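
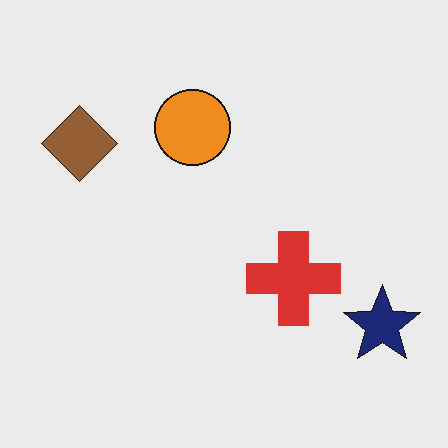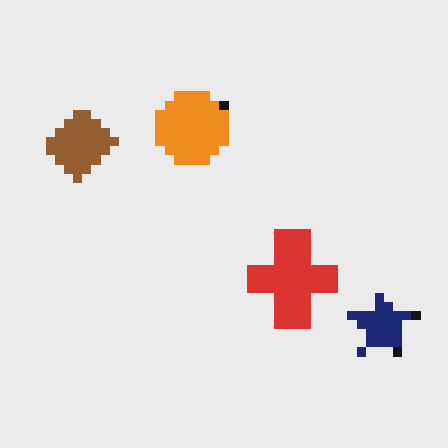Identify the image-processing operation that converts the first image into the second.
The second image is the first coarsely pixelated.

Shapes are reduced to large square blocks; fine edges and outlines are lost — a downscale-then-upscale (mosaic) effect.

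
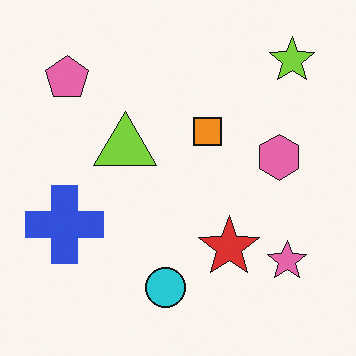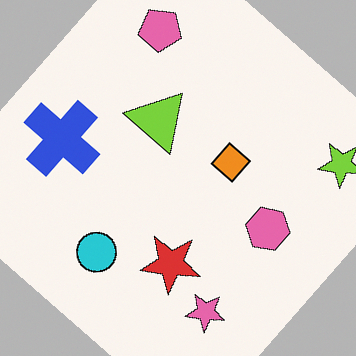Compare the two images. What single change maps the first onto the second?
The image was rotated clockwise by a large amount — several tens of degrees.

Every shape is tilted by the same angle and the image corners show triangular fill wedges — a whole-image rotation by a non-right angle.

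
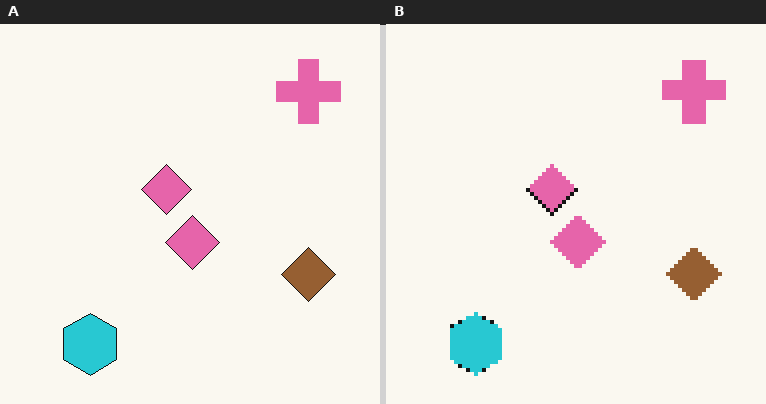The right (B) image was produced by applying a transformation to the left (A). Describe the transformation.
The image was lightly pixelated (a mild mosaic effect).

Shapes are reduced to large square blocks; fine edges and outlines are lost — a downscale-then-upscale (mosaic) effect.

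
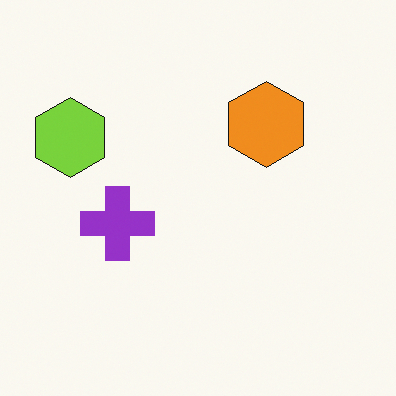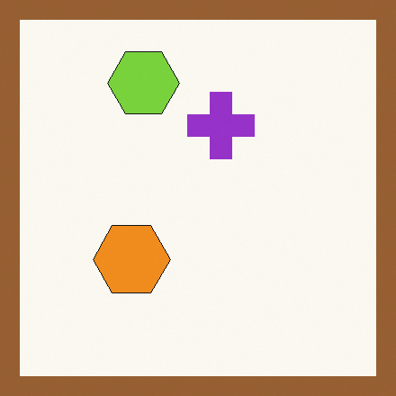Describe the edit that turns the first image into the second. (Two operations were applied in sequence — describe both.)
The second image is the first transposed (reflected across the top-left ↔ bottom-right diagonal), then framed with a brown border.

Shapes have swapped their row and column positions — what was in the top-right is now in the bottom-left — a diagonal reflection. A solid brown frame runs around the edge of the second image, with the content slightly shrunk inside it.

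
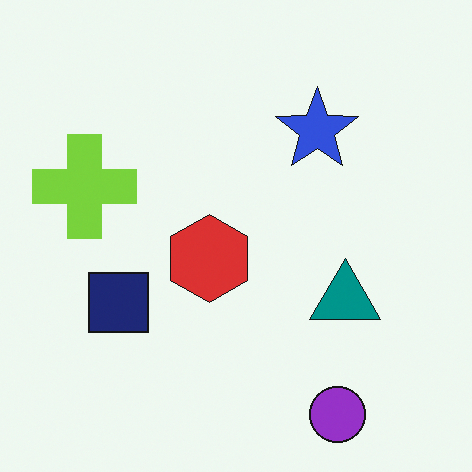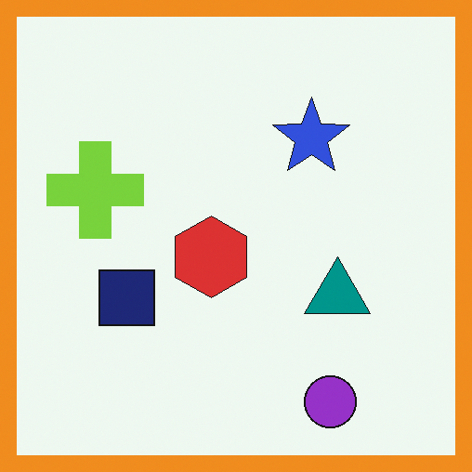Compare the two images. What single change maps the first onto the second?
The image was framed with a orange border.

A solid orange frame runs around the edge of the second image, with the content slightly shrunk inside it.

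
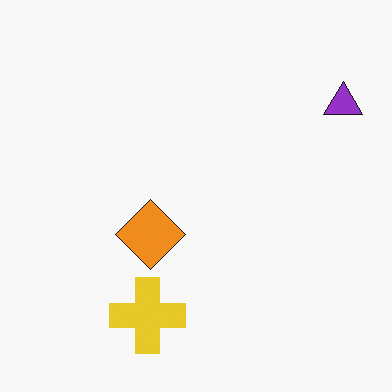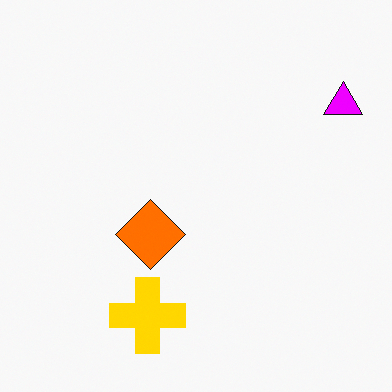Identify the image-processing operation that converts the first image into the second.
It was made much more vivid (saturation change).

All colors are more vivid — a global saturation change.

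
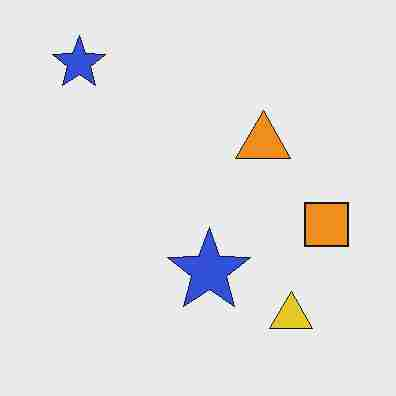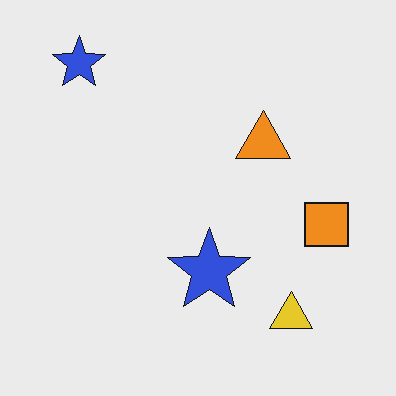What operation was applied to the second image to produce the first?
This is the original image degraded with heavy JPEG compression.

Blocky 8×8 compression artifacts appear around shape edges and the flat background shows ringing — characteristic JPEG degradation.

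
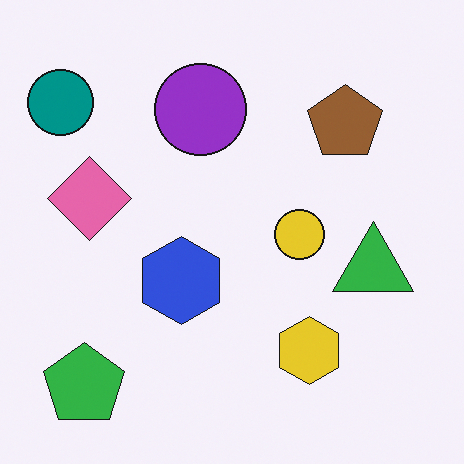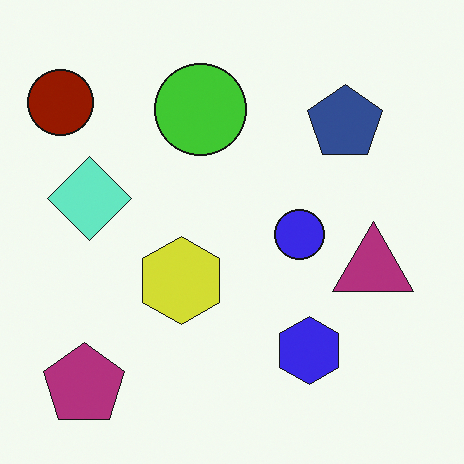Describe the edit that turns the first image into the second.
The transformation is: hue-shifted through roughly half the color wheel.

Every shape's color has rotated by the same amount around the hue wheel — a uniform hue shift.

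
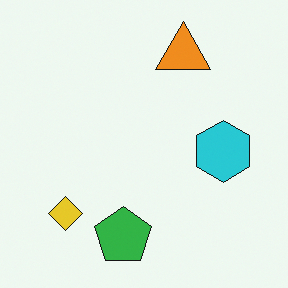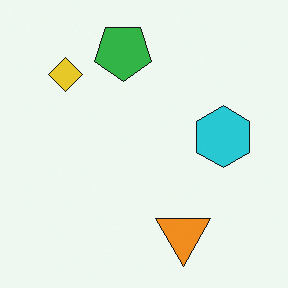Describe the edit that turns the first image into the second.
The image was flipped vertically (top ↔ bottom).

The green pentagon is in the bottom of the first image and the top of the second — shapes on opposite sides of the horizontal midline have swapped in a mirror flip.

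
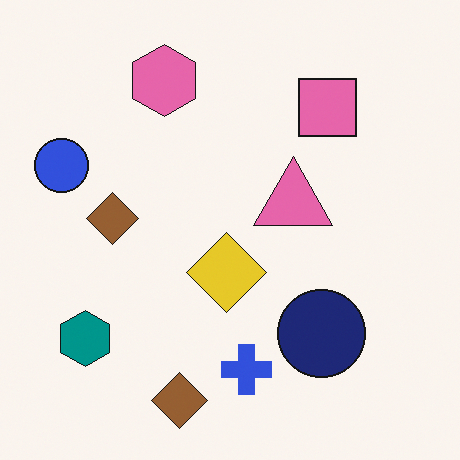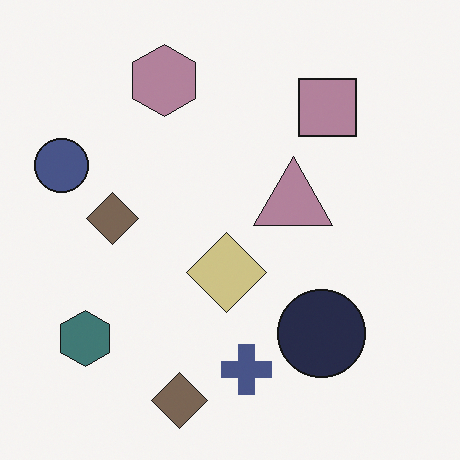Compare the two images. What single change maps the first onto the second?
The second image is the first heavily desaturated.

All colors are more muted and greyish — a global saturation change.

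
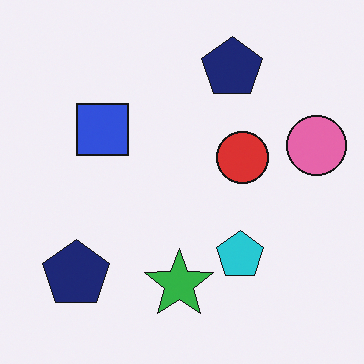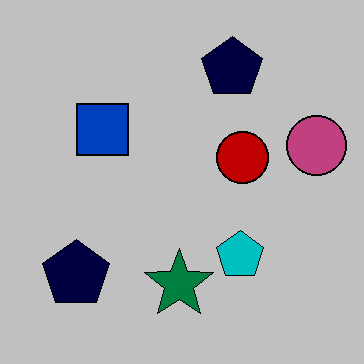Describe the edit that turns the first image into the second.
The second image is the first heavily posterized to just a handful of flat colors.

Each flat color has snapped to a coarser quantized level — most visibly, the near-white background has dropped to a flat grey.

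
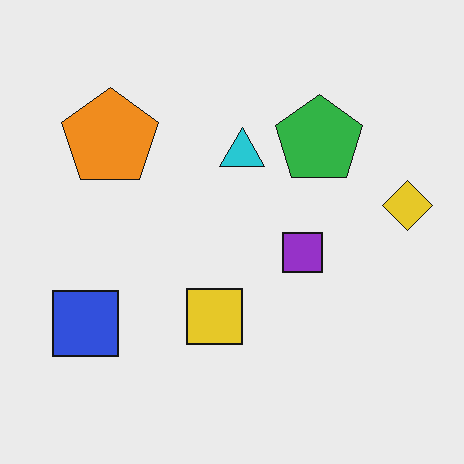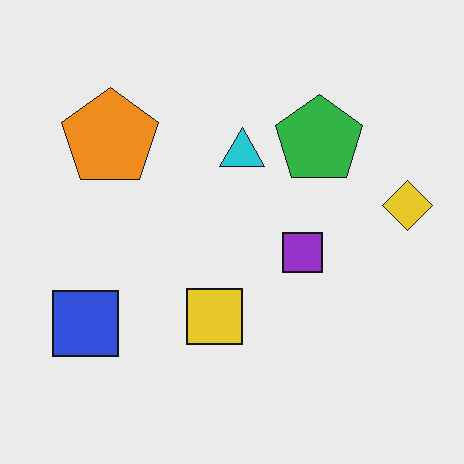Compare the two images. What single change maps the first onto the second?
JPEG-compressed with visible artifacts.

Blocky 8×8 compression artifacts appear around shape edges and the flat background shows ringing — characteristic JPEG degradation.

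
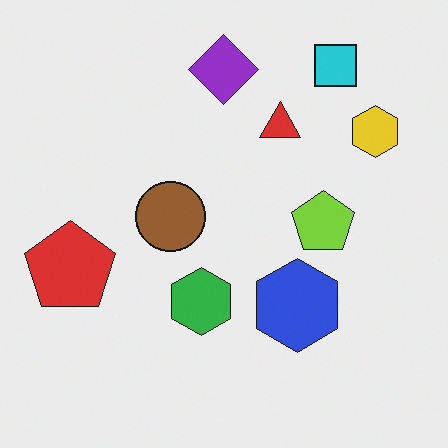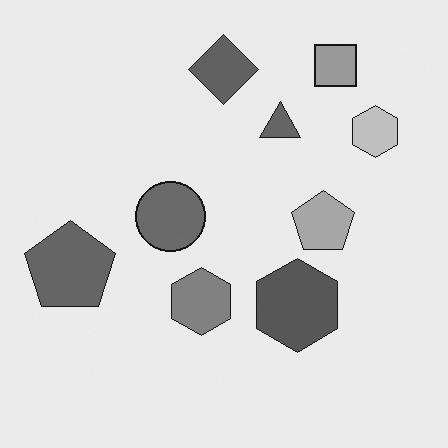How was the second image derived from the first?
The second image is the first converted to grayscale.

All color is removed — every shape is now a shade of grey.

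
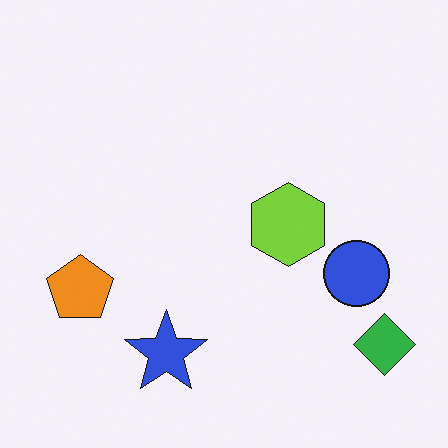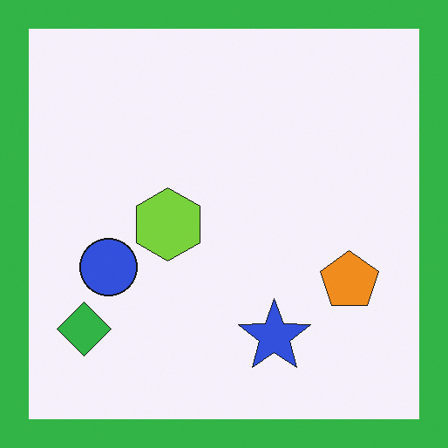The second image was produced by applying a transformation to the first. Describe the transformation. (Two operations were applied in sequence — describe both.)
The image was flipped horizontally (left ↔ right), then framed with a green border.

The green diamond is in the bottom-right of the first image and the bottom-left of the second — shapes on opposite sides of the vertical midline have swapped in a mirror flip. A solid green frame runs around the edge of the second image, with the content slightly shrunk inside it.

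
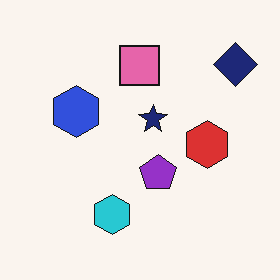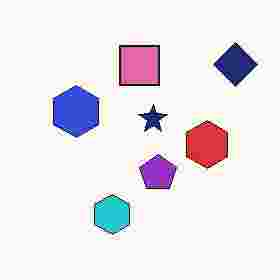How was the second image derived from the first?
The image was degraded with heavy JPEG compression.

Blocky 8×8 compression artifacts appear around shape edges and the flat background shows ringing — characteristic JPEG degradation.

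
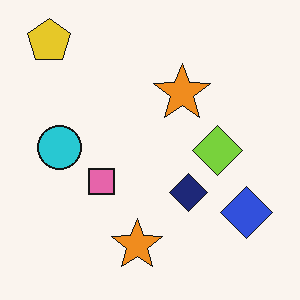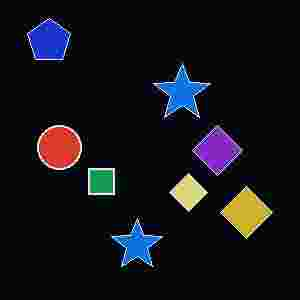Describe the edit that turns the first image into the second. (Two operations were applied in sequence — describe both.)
The image was color-inverted (negative), then heavily JPEG-compressed with obvious blocking artifacts.

The light background has become dark and every shape's color is its complement — a photographic negative. Blocky 8×8 compression artifacts appear around shape edges and the flat background shows ringing — characteristic JPEG degradation.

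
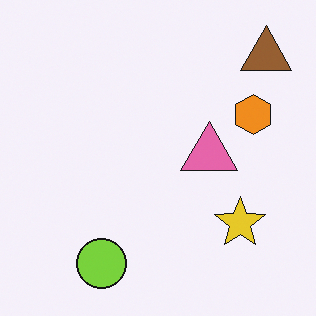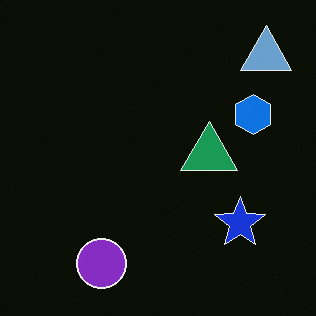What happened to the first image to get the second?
The image was color-inverted (negative).

The light background has become dark and every shape's color is its complement — a photographic negative.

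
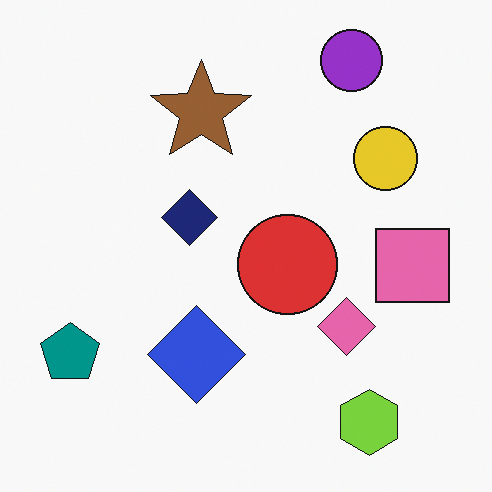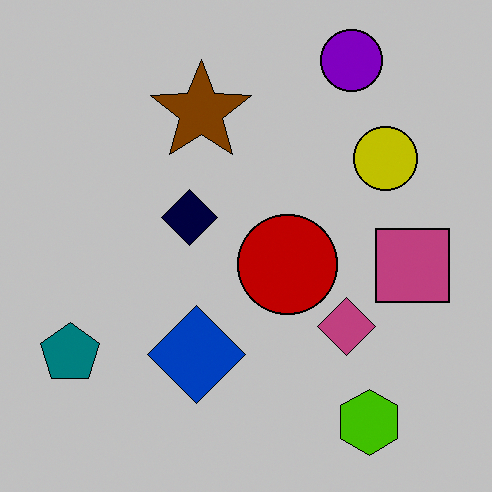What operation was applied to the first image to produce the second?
This is the original image aggressively posterized.

Each flat color has snapped to a coarser quantized level — most visibly, the near-white background has dropped to a flat grey.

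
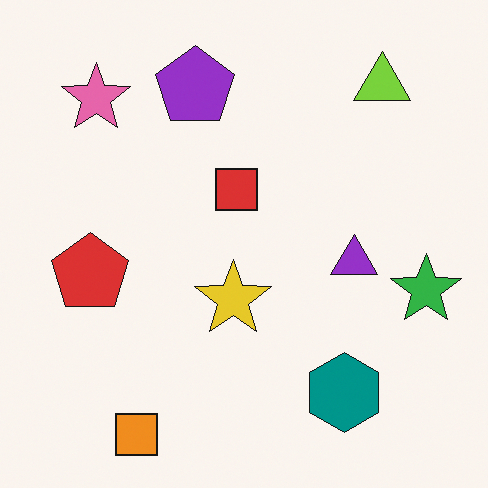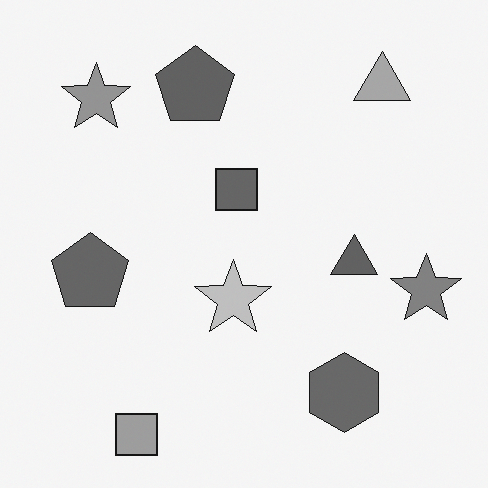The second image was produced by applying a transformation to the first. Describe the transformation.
It was converted to grayscale.

All color is removed — every shape is now a shade of grey.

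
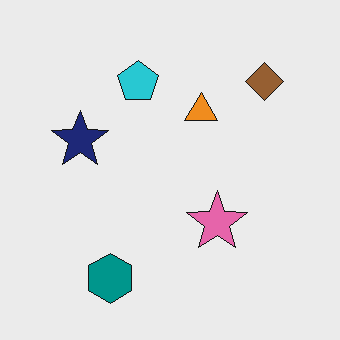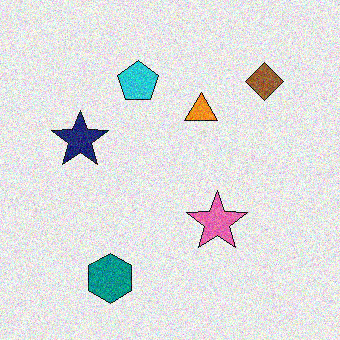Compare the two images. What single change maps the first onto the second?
The image was degraded with visible gaussian noise.

Random speckle covers the whole image, including the flat background.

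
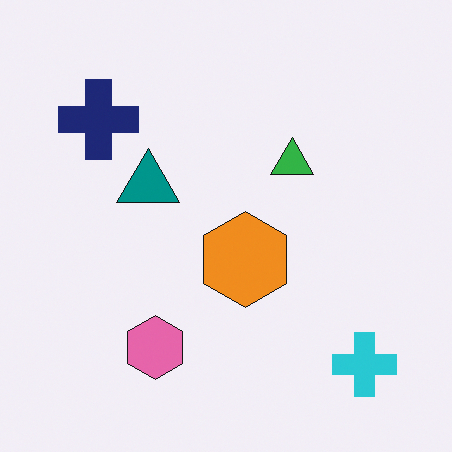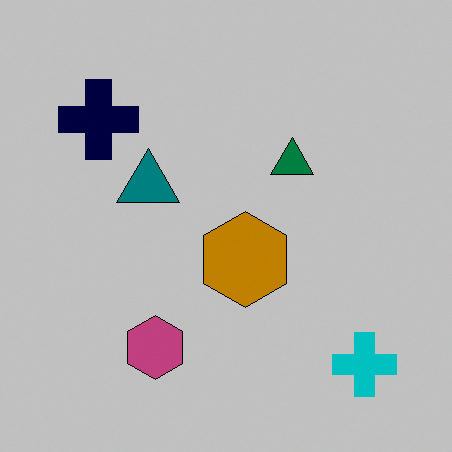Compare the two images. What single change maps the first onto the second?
It was aggressively posterized.

Each flat color has snapped to a coarser quantized level — most visibly, the near-white background has dropped to a flat grey.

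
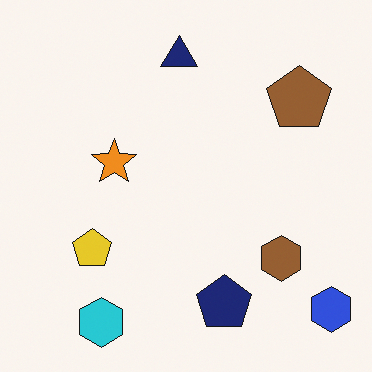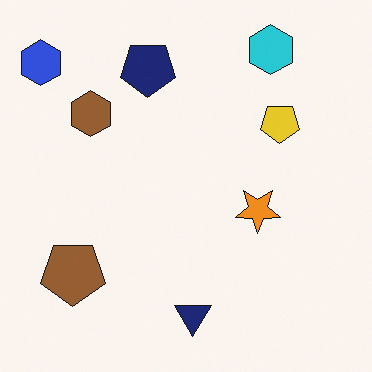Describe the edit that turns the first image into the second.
It was rotated 180°.

The blue hexagon sits in the bottom-right of the first image and the top-left of the second — consistent with a whole-image 180° rotation.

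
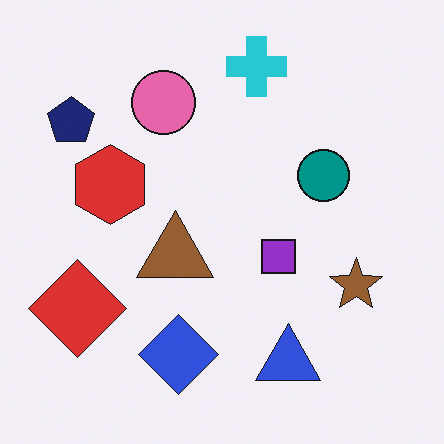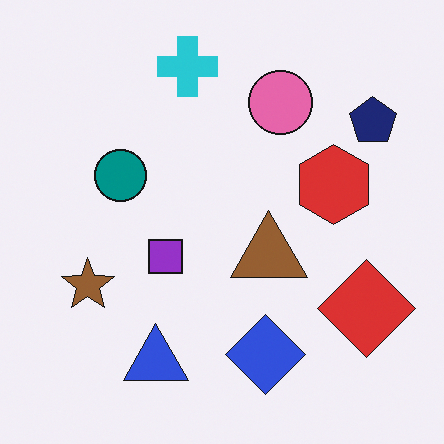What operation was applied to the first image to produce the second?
The image was flipped horizontally (left ↔ right).

The navy pentagon is in the top-left of the first image and the top-right of the second — shapes on opposite sides of the vertical midline have swapped in a mirror flip.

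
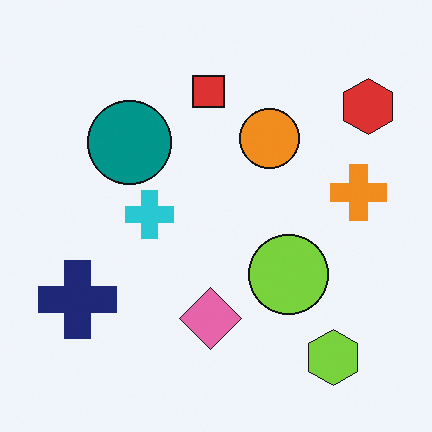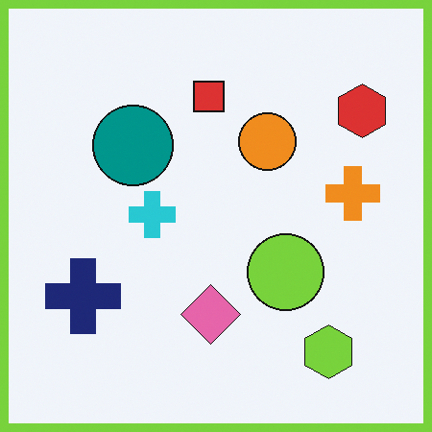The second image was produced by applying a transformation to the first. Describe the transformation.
Framed with a lime border.

A solid lime frame runs around the edge of the second image, with the content slightly shrunk inside it.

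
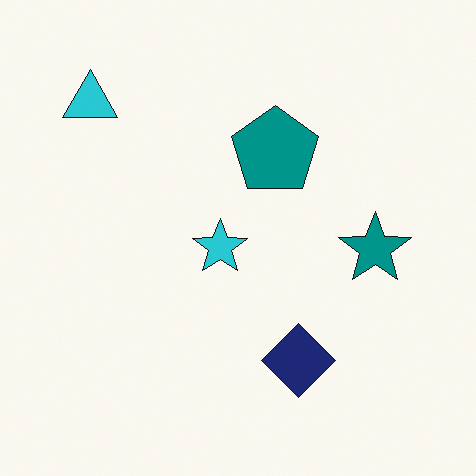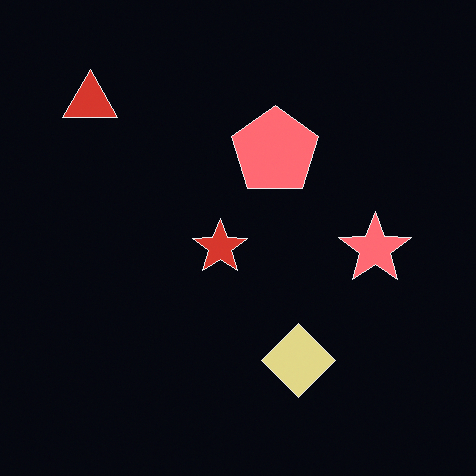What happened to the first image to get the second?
The image was color-inverted (negative).

The light background has become dark and every shape's color is its complement — a photographic negative.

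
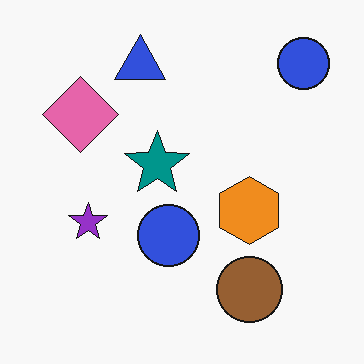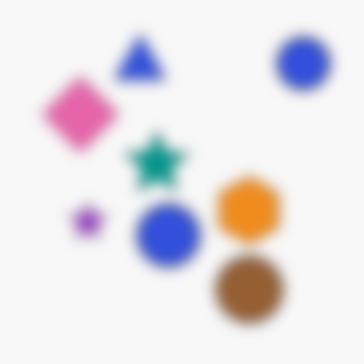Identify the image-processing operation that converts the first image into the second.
This is the original image strongly gaussian-blurred.

Shape edges and outlines are uniformly softened across the whole image.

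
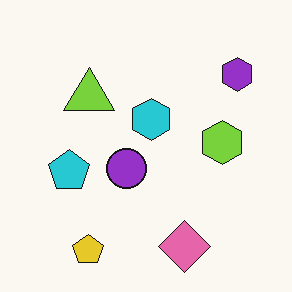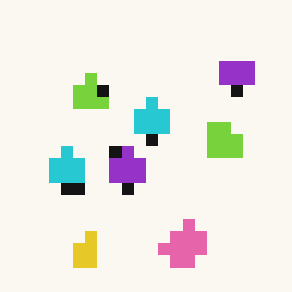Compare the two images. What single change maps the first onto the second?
This is the original image coarsely pixelated.

Shapes are reduced to large square blocks; fine edges and outlines are lost — a downscale-then-upscale (mosaic) effect.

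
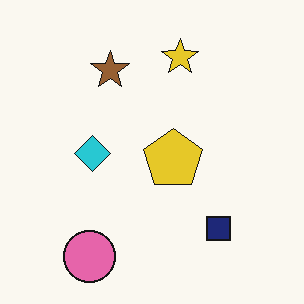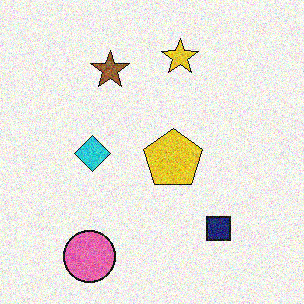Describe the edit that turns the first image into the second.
The transformation is: degraded with visible gaussian noise.

Random speckle covers the whole image, including the flat background.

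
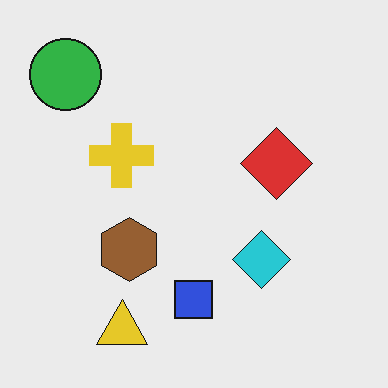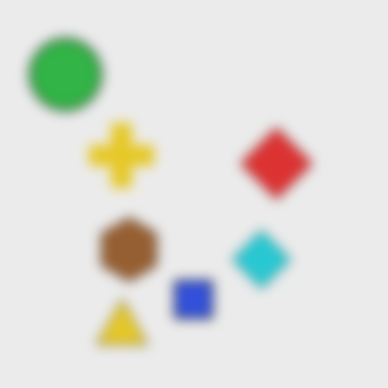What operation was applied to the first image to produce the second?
The second image is the first strongly gaussian-blurred.

Shape edges and outlines are uniformly softened across the whole image.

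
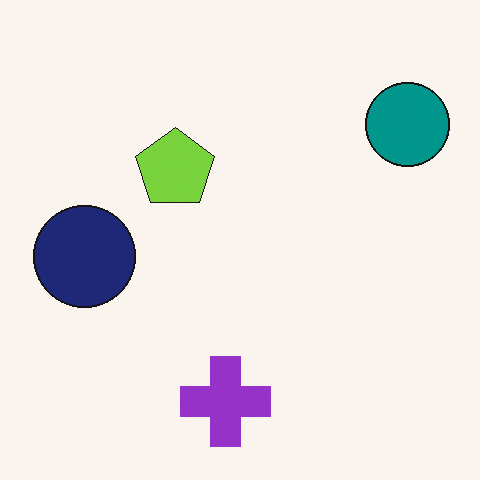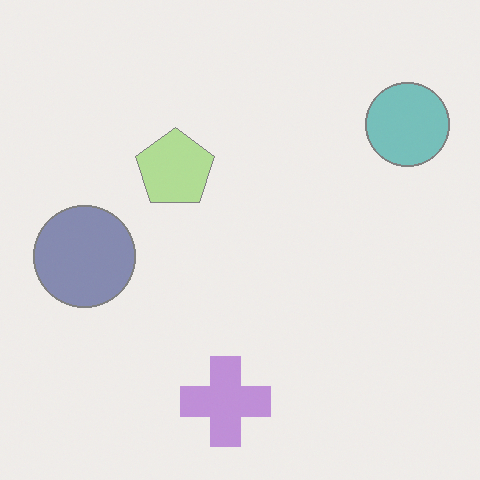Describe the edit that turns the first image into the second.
Given much lower contrast.

Tones are pushed toward mid-grey across the whole image — a global contrast change.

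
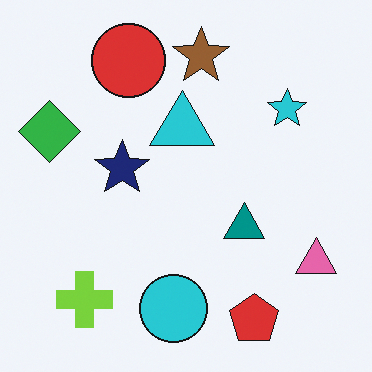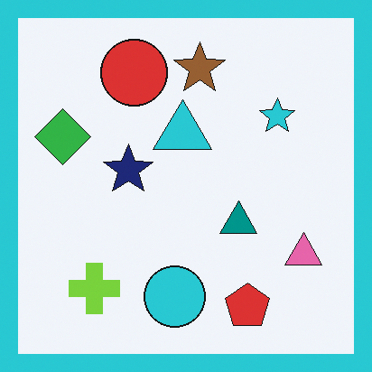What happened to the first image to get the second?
This is the original image framed with a cyan border.

A solid cyan frame runs around the edge of the second image, with the content slightly shrunk inside it.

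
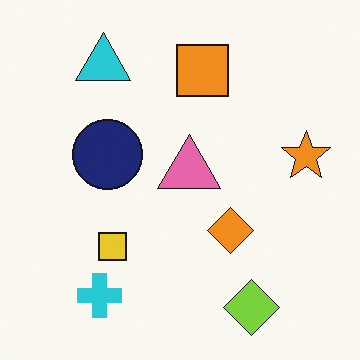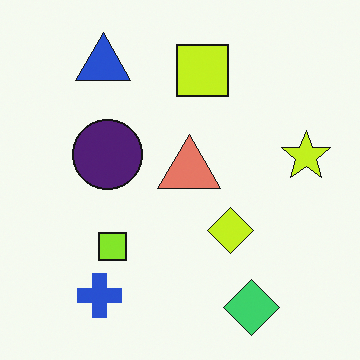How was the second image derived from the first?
The second image is the first hue-shifted by a small amount.

Every shape's color has rotated by the same amount around the hue wheel — a uniform hue shift.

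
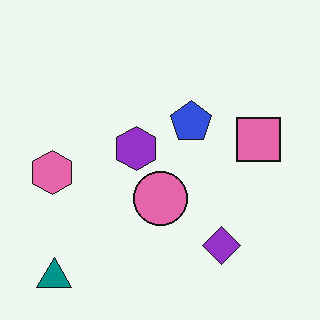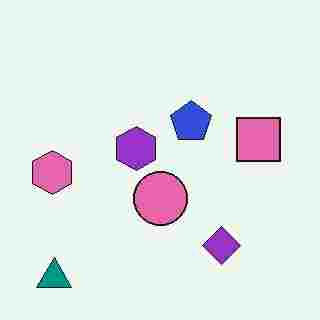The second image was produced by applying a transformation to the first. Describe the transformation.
The transformation is: degraded with heavy JPEG compression.

Blocky 8×8 compression artifacts appear around shape edges and the flat background shows ringing — characteristic JPEG degradation.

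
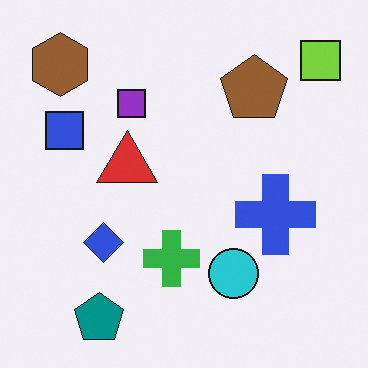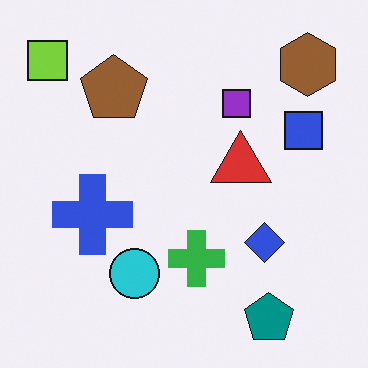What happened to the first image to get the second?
The second image is the first flipped horizontally (left ↔ right).

The lime square is in the top-right of the first image and the top-left of the second — shapes on opposite sides of the vertical midline have swapped in a mirror flip.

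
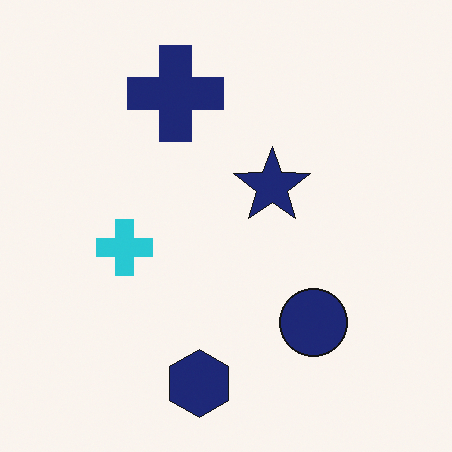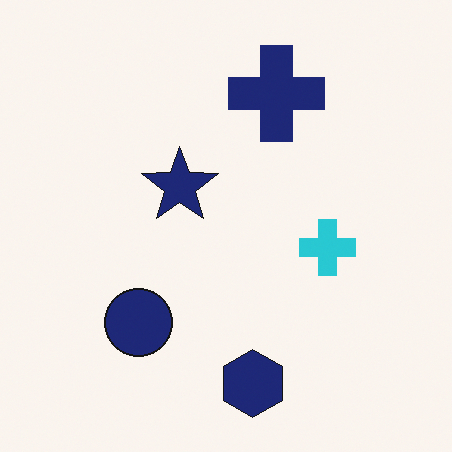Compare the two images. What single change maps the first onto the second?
Flipped horizontally (left ↔ right).

The cyan cross is in the left of the first image and the right of the second — shapes on opposite sides of the vertical midline have swapped in a mirror flip.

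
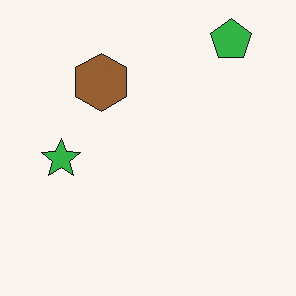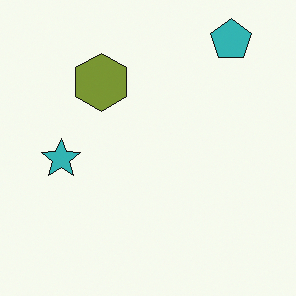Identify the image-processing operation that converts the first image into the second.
The second image is the first hue-shifted slightly.

Every shape's color has rotated by the same amount around the hue wheel — a uniform hue shift.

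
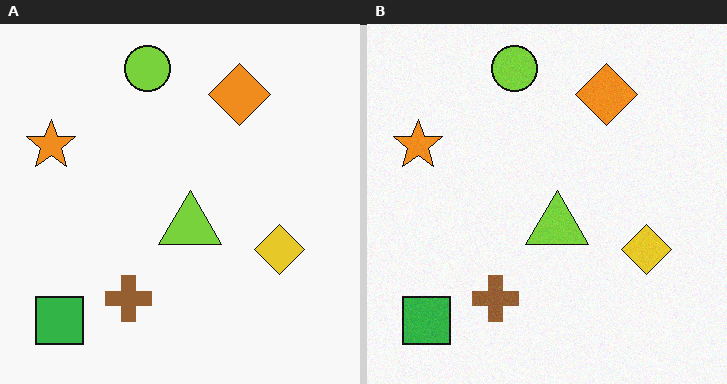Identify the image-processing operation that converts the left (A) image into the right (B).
This is the original image degraded with light additive noise.

Random speckle covers the whole image, including the flat background.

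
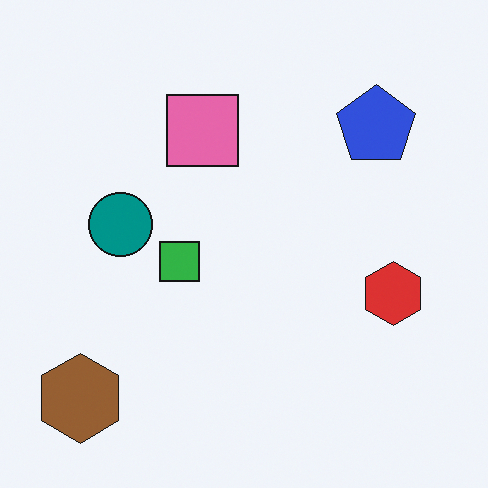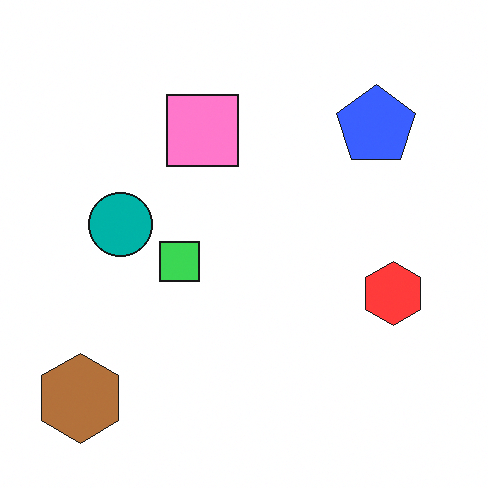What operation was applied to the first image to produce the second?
Slightly brightened.

Every pixel — background and shapes alike — is uniformly brightened.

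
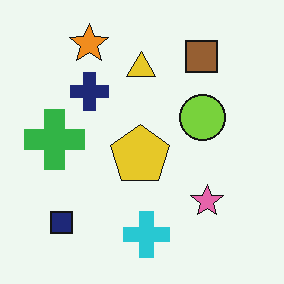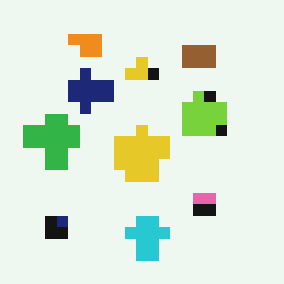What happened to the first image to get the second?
The transformation is: heavily pixelated into large blocks.

Shapes are reduced to large square blocks; fine edges and outlines are lost — a downscale-then-upscale (mosaic) effect.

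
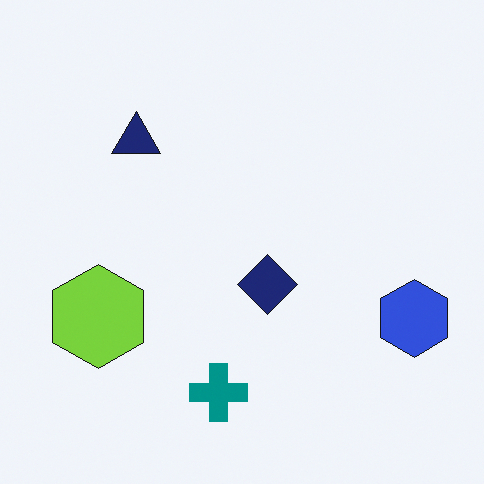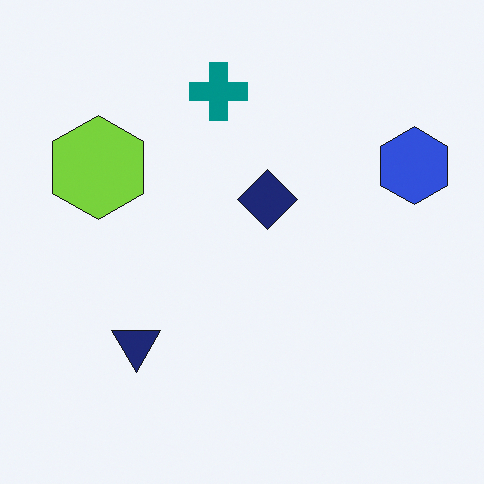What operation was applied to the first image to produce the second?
The second image is the first flipped vertically (top ↔ bottom).

The teal cross is in the bottom of the first image and the top of the second — shapes on opposite sides of the horizontal midline have swapped in a mirror flip.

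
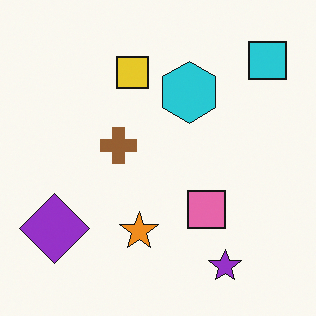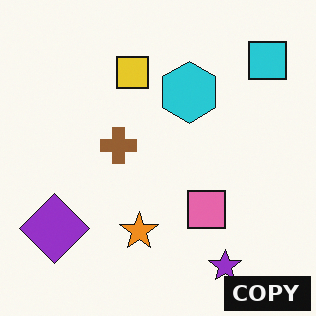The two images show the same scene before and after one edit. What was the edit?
It was watermarked with the text "COPY" in the lower-right corner.

A dark label reading "COPY" appears in the lower-right corner.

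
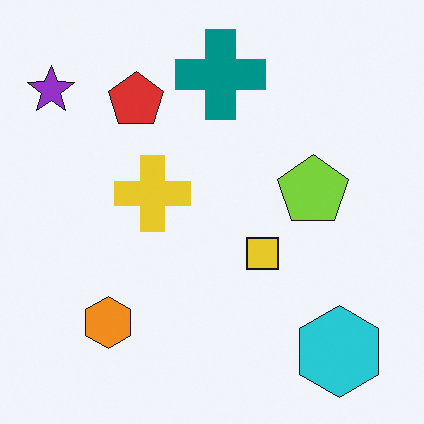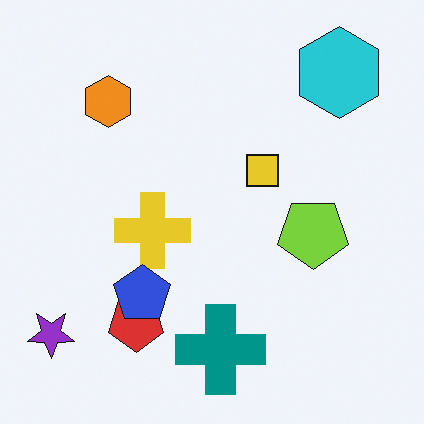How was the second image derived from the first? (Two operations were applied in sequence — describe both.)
This is the original image flipped vertically (top ↔ bottom), then overlaid with an additional blue pentagon.

The cyan hexagon is in the bottom-right of the first image and the top-right of the second — shapes on opposite sides of the horizontal midline have swapped in a mirror flip. A blue pentagon appears in the second image that is absent from the first.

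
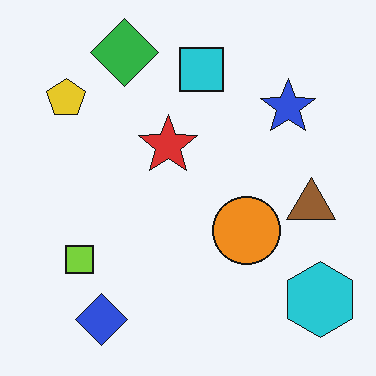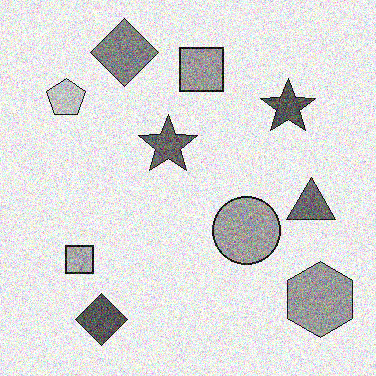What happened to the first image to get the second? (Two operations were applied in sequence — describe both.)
Converted to grayscale, then degraded with strong gaussian noise.

All color is removed — every shape is now a shade of grey. Random speckle covers the whole image, including the flat background.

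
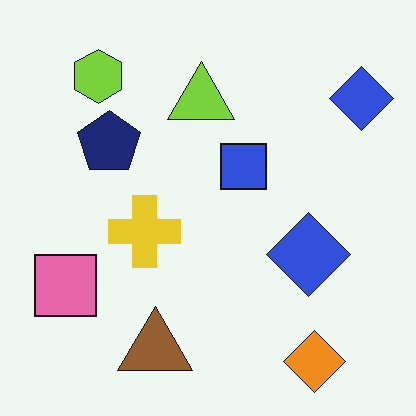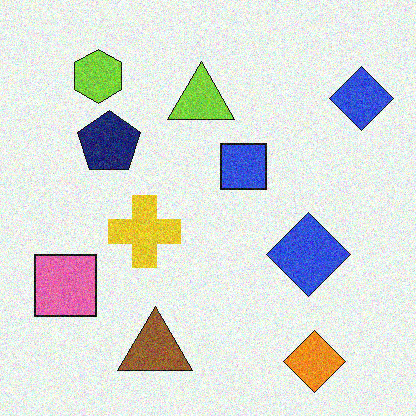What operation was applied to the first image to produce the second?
The transformation is: degraded with visible gaussian noise.

Random speckle covers the whole image, including the flat background.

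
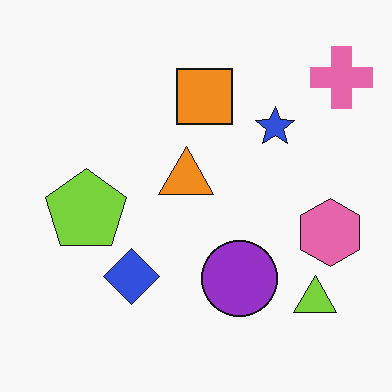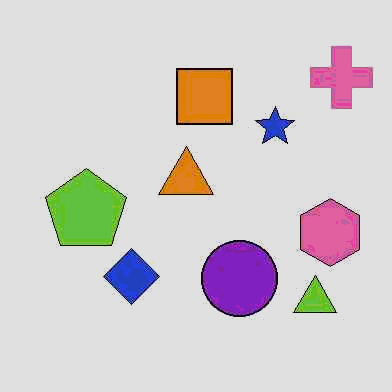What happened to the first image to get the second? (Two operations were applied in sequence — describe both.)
Given moderate JPEG compression, then moderately posterized.

Blocky 8×8 compression artifacts appear around shape edges and the flat background shows ringing — characteristic JPEG degradation. Each flat color has snapped to a coarser quantized level — most visibly, the near-white background has dropped to a flat grey.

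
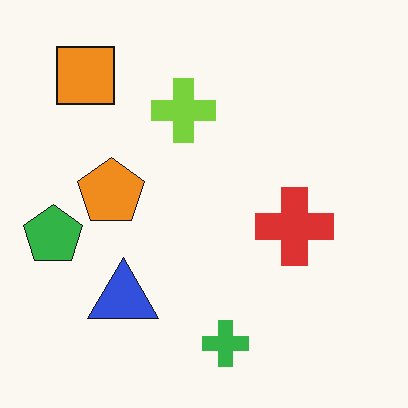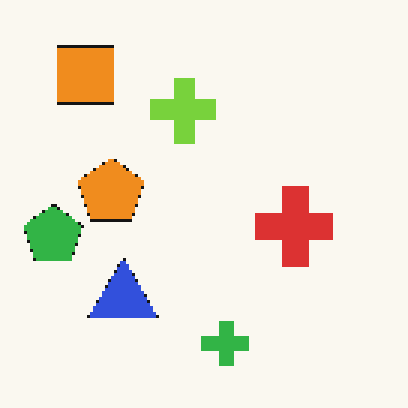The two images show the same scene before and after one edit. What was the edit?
The second image is the first mildly pixelated.

Shapes are reduced to large square blocks; fine edges and outlines are lost — a downscale-then-upscale (mosaic) effect.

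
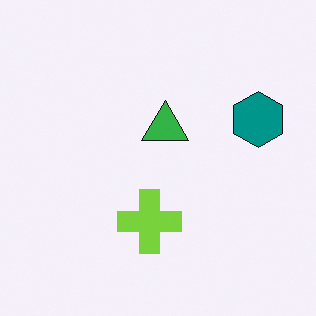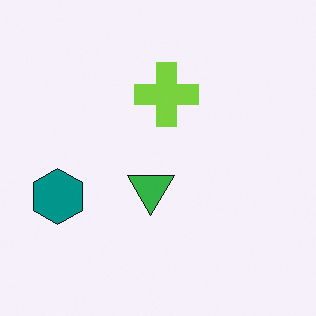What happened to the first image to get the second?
Rotated 180°.

The teal hexagon sits in the right of the first image and the left of the second — consistent with a whole-image 180° rotation.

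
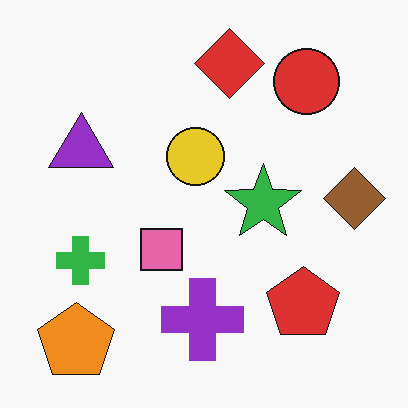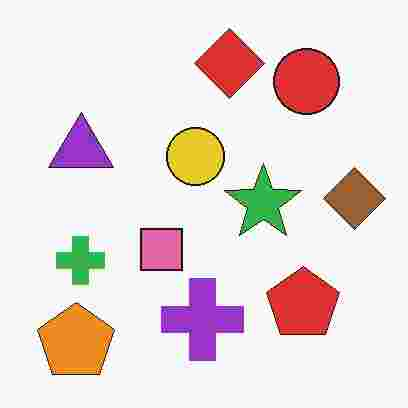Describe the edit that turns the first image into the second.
It was degraded with heavy JPEG compression.

Blocky 8×8 compression artifacts appear around shape edges and the flat background shows ringing — characteristic JPEG degradation.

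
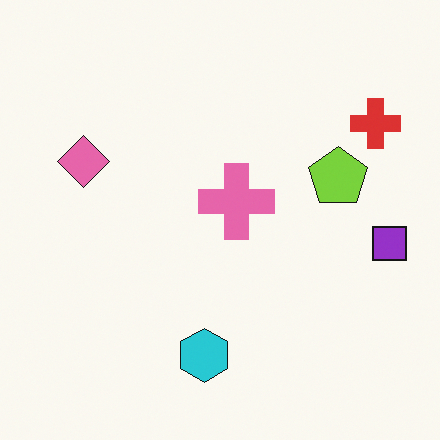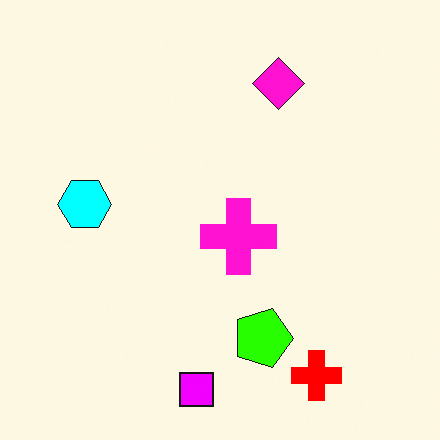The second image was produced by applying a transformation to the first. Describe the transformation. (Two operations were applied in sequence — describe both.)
The second image is the first heavily oversaturated, then rotated 90° clockwise.

All colors are more vivid — a global saturation change. The red cross sits in the top-right of the first image and the bottom-right of the second — consistent with a whole-image 90° clockwise rotation.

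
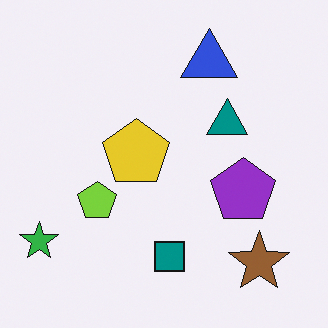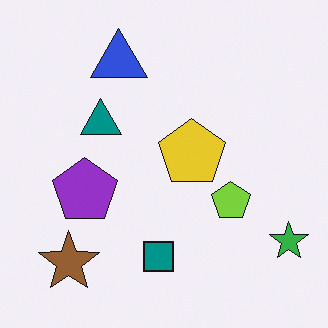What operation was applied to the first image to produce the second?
The transformation is: flipped horizontally (left ↔ right).

The green star is in the bottom-left of the first image and the bottom-right of the second — shapes on opposite sides of the vertical midline have swapped in a mirror flip.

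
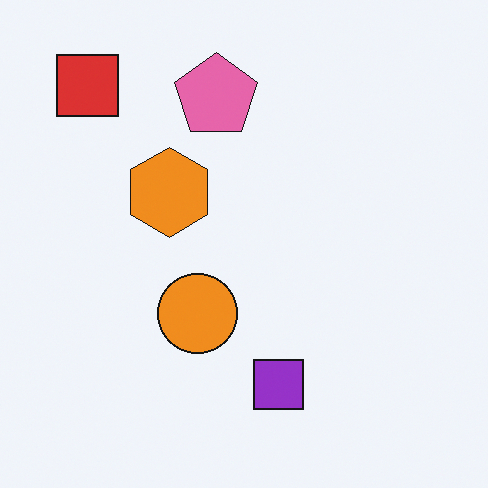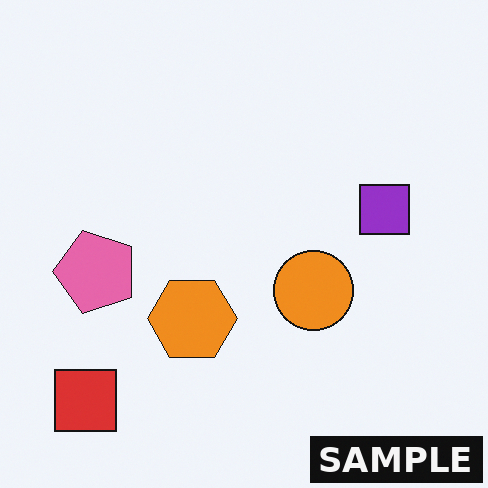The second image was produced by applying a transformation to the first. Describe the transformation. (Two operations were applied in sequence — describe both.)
Rotated 90° counter-clockwise, then watermarked with the text "SAMPLE" in the lower-right corner.

The red square sits in the top-left of the first image and the bottom-left of the second — consistent with a whole-image 90° counter-clockwise rotation. A dark label reading "SAMPLE" appears in the lower-right corner.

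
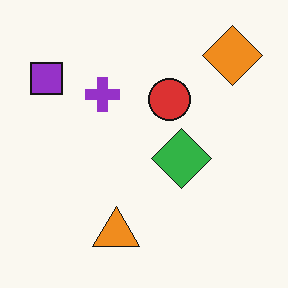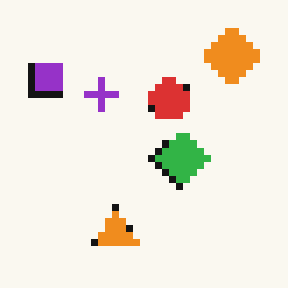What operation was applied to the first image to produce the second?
The second image is the first pixelated into visible square blocks.

Shapes are reduced to large square blocks; fine edges and outlines are lost — a downscale-then-upscale (mosaic) effect.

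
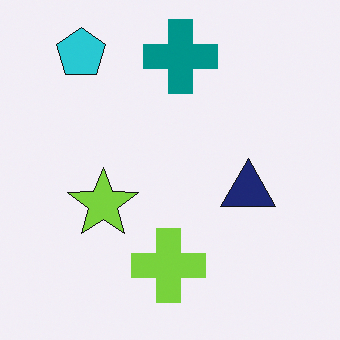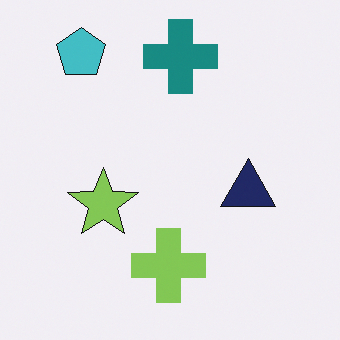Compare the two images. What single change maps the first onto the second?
It was slightly desaturated.

All colors are more muted and greyish — a global saturation change.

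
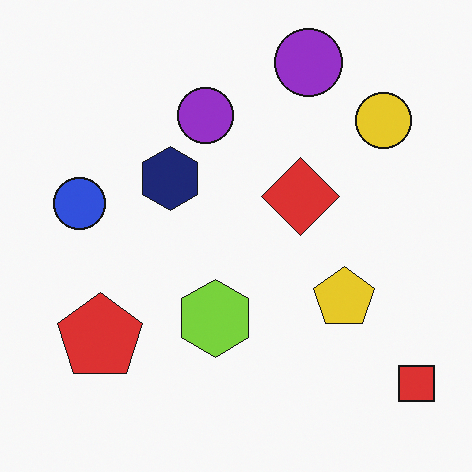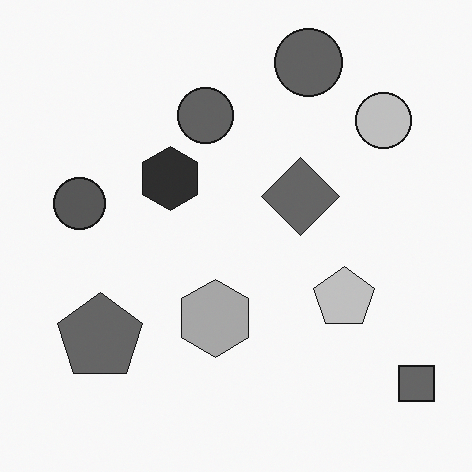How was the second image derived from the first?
Converted to grayscale.

All color is removed — every shape is now a shade of grey.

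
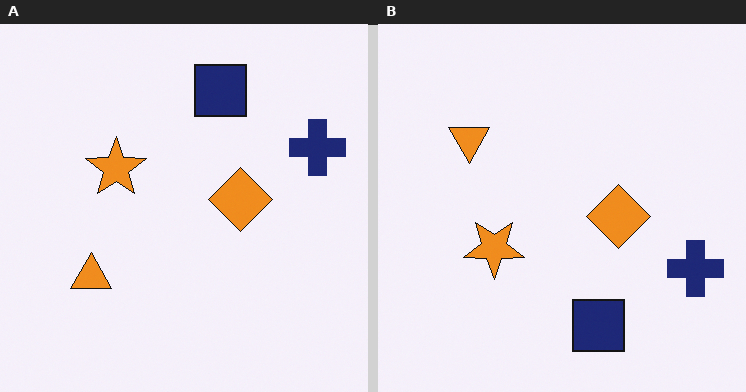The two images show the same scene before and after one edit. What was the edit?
It was flipped vertically (top ↔ bottom).

The navy square is in the top of the left (A) image and the bottom of the right (B) — shapes on opposite sides of the horizontal midline have swapped in a mirror flip.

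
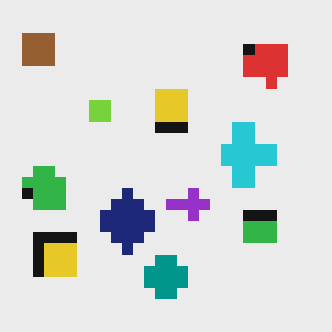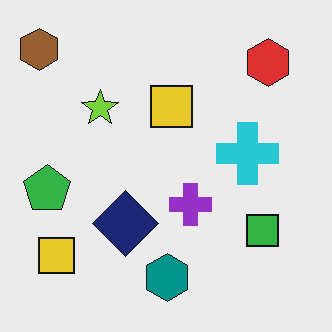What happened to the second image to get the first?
It was coarsely pixelated.

Shapes are reduced to large square blocks; fine edges and outlines are lost — a downscale-then-upscale (mosaic) effect.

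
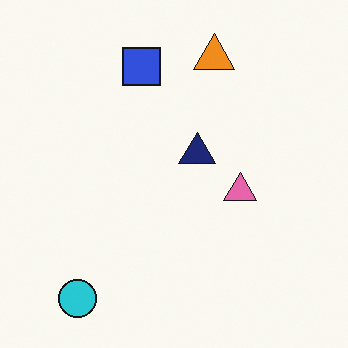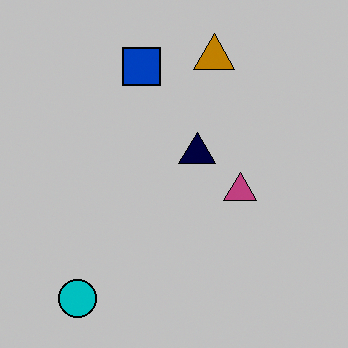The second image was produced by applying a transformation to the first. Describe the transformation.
It was heavily posterized to just a handful of flat colors.

Each flat color has snapped to a coarser quantized level — most visibly, the near-white background has dropped to a flat grey.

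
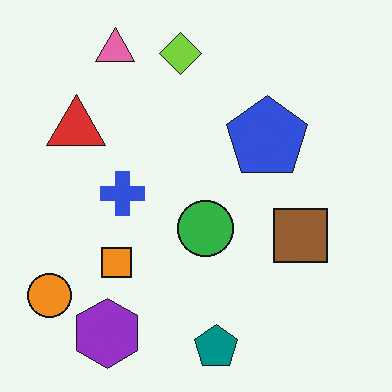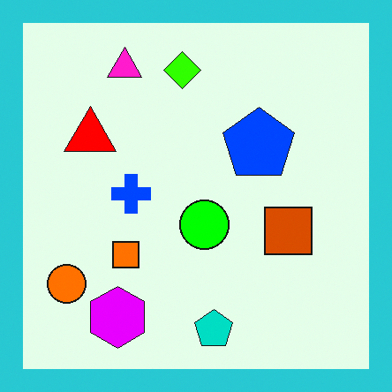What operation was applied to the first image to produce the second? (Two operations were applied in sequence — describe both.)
The transformation is: heavily oversaturated, then framed with a cyan border.

All colors are more vivid — a global saturation change. A solid cyan frame runs around the edge of the second image, with the content slightly shrunk inside it.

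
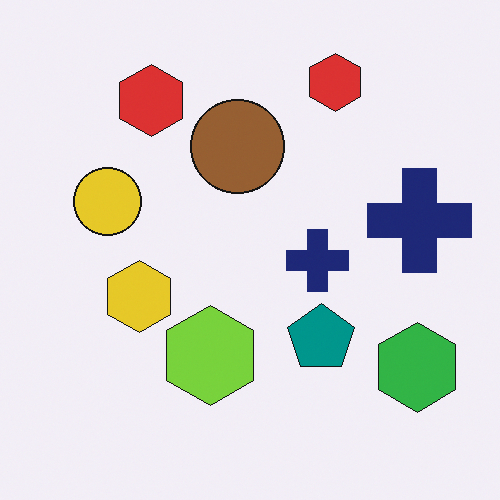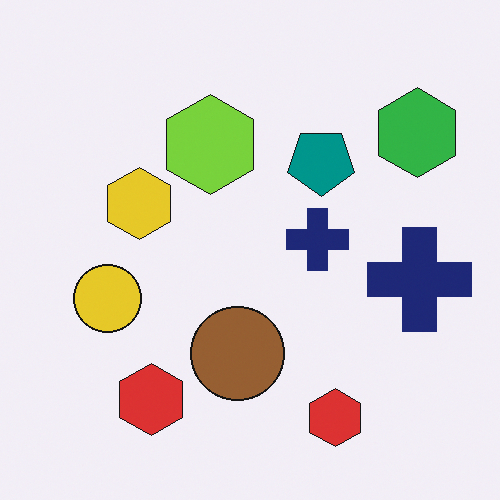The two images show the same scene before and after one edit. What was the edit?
Flipped vertically (top ↔ bottom).

The green hexagon is in the bottom-right of the first image and the top-right of the second — shapes on opposite sides of the horizontal midline have swapped in a mirror flip.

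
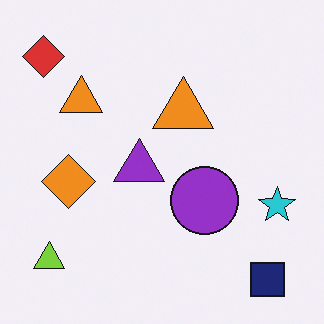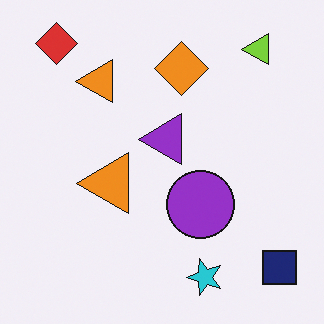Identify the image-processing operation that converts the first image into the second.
Transposed (reflected across the top-left ↔ bottom-right diagonal).

Shapes have swapped their row and column positions — what was in the top-right is now in the bottom-left — a diagonal reflection.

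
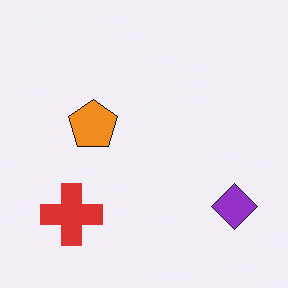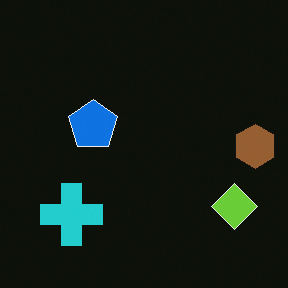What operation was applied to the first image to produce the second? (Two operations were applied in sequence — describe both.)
The image was color-inverted (negative), then overlaid with an additional brown hexagon.

The light background has become dark and every shape's color is its complement — a photographic negative. A brown hexagon appears in the second image that is absent from the first.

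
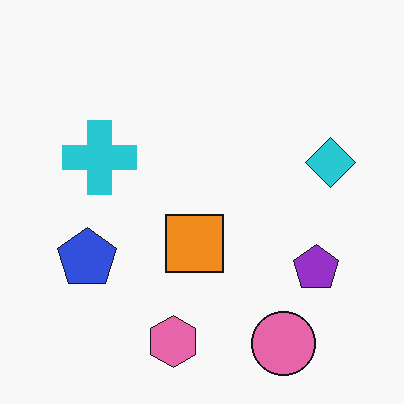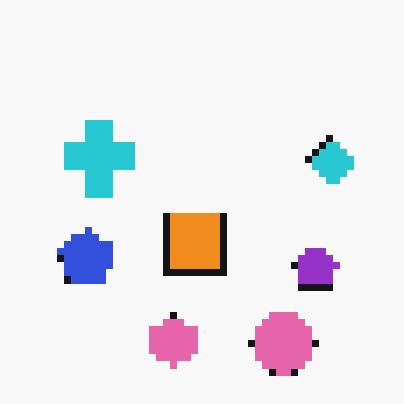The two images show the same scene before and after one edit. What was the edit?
The second image is the first moderately pixelated.

Shapes are reduced to large square blocks; fine edges and outlines are lost — a downscale-then-upscale (mosaic) effect.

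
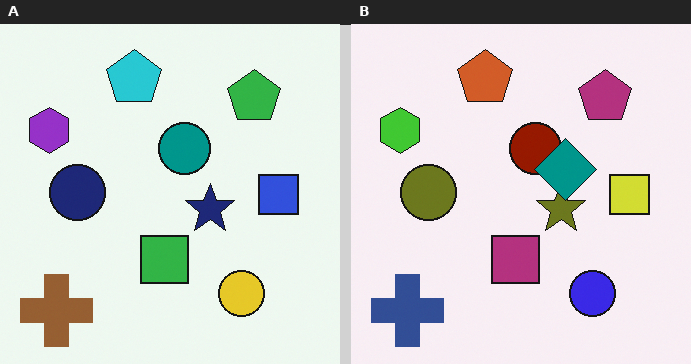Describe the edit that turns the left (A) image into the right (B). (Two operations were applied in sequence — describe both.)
The image was hue-shifted by a large amount, then overlaid with an additional teal diamond.

Every shape's color has rotated by the same amount around the hue wheel — a uniform hue shift. A teal diamond appears in the right (B) image that is absent from the left (A).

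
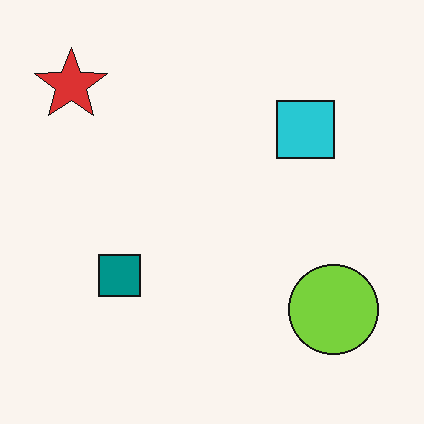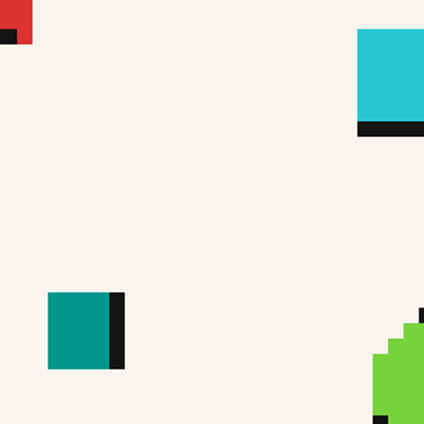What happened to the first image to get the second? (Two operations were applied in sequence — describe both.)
The transformation is: heavily pixelated into large blocks, then cropped to a noticeably smaller region and rescaled.

Shapes are reduced to large square blocks; fine edges and outlines are lost — a downscale-then-upscale (mosaic) effect. The visible shapes are larger and the field of view is narrower; shapes near the original edges may be partly or wholly outside the frame — a crop-and-rescale.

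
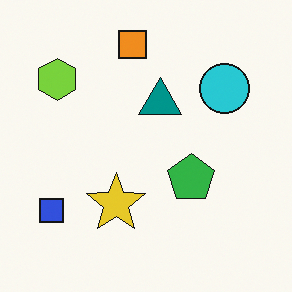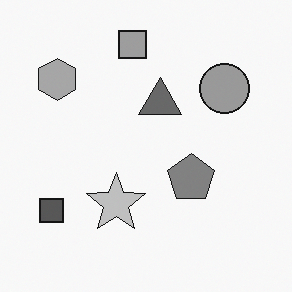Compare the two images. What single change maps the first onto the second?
Converted to grayscale.

All color is removed — every shape is now a shade of grey.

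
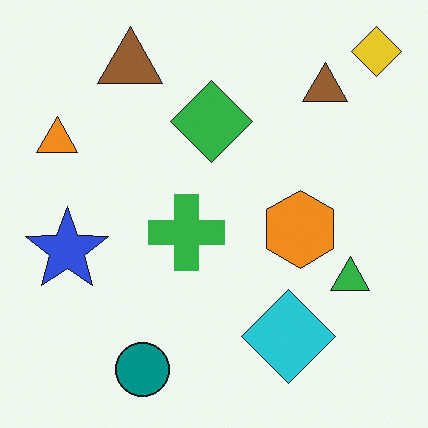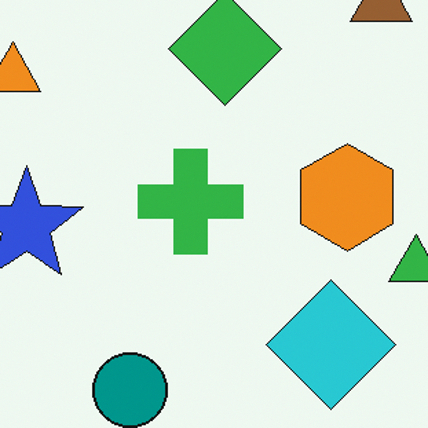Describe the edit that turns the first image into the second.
The second image is the first cropped slightly and scaled back up.

The visible shapes are larger and the field of view is narrower; shapes near the original edges may be partly or wholly outside the frame — a crop-and-rescale.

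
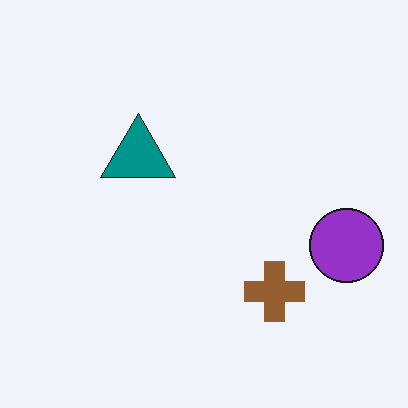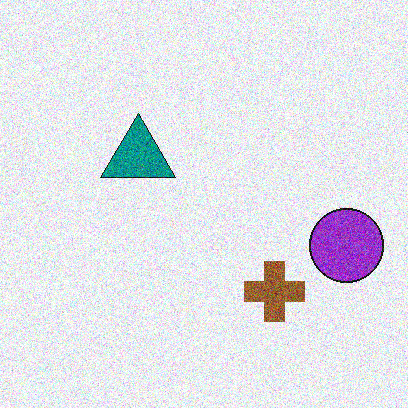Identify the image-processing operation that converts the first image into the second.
This is the original image degraded with strong gaussian noise.

Random speckle covers the whole image, including the flat background.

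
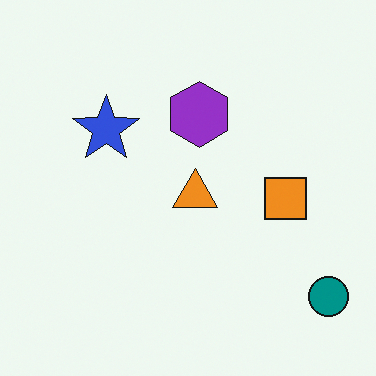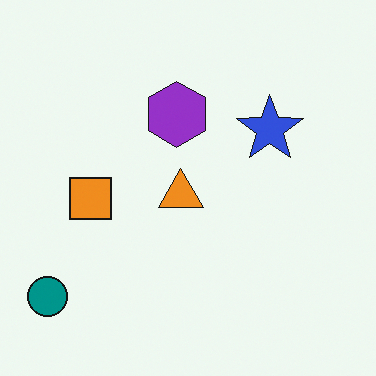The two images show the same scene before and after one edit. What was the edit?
The second image is the first flipped horizontally (left ↔ right).

The teal circle is in the bottom-right of the first image and the bottom-left of the second — shapes on opposite sides of the vertical midline have swapped in a mirror flip.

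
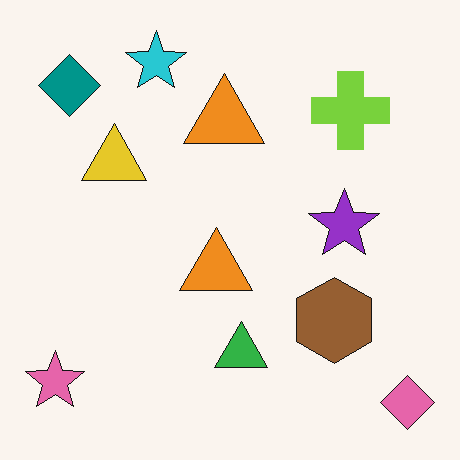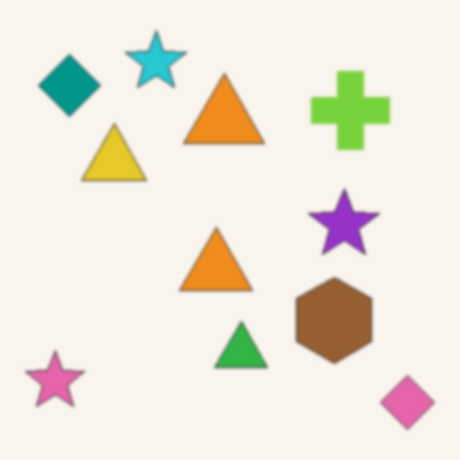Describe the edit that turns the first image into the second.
It was given a subtle gaussian blur.

Shape edges and outlines are uniformly softened across the whole image.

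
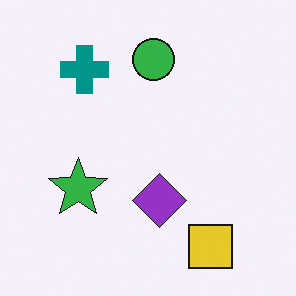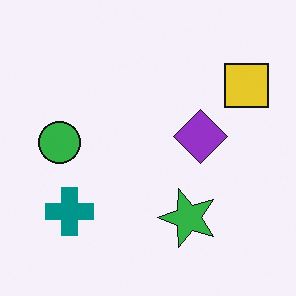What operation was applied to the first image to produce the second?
The image was rotated 90° counter-clockwise.

The yellow square sits in the bottom-right of the first image and the top-right of the second — consistent with a whole-image 90° counter-clockwise rotation.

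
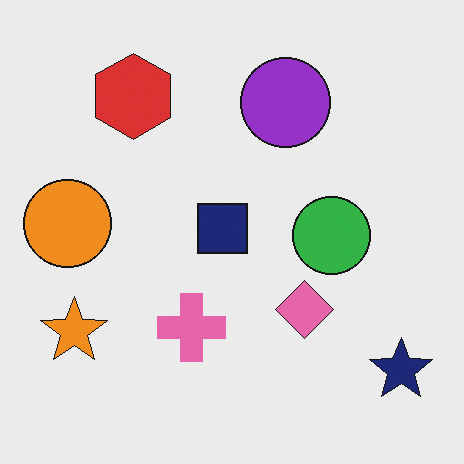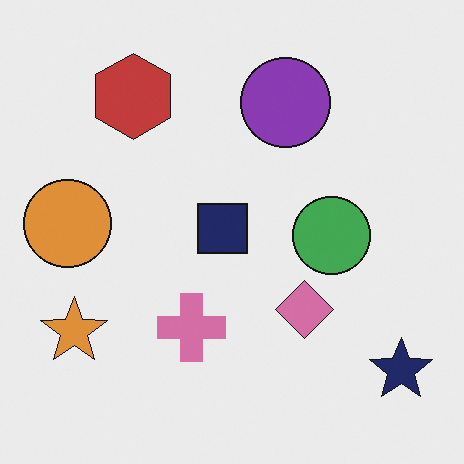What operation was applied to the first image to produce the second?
The second image is the first slightly desaturated.

All colors are more muted and greyish — a global saturation change.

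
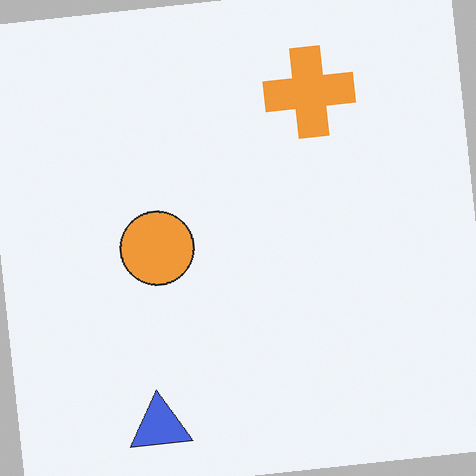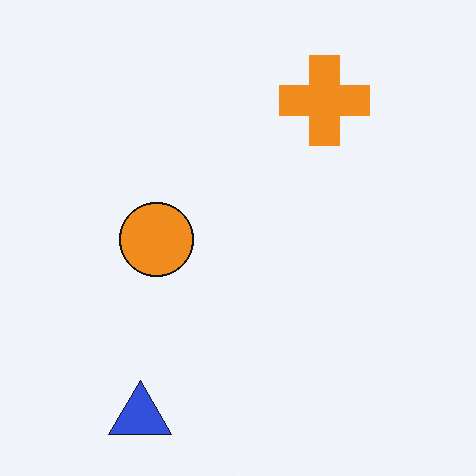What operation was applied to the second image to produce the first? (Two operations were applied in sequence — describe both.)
The image was given slightly reduced contrast, then rotated counter-clockwise by a slight angle.

Tones are pushed toward mid-grey across the whole image — a global contrast change. Every shape is tilted by the same angle and the image corners show triangular fill wedges — a whole-image rotation by a non-right angle.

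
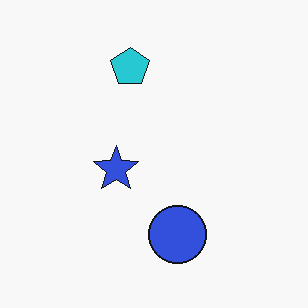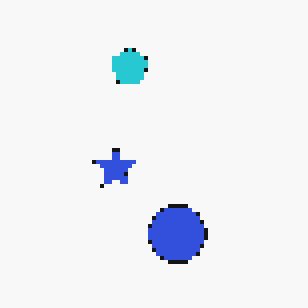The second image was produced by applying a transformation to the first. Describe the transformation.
This is the original image mildly pixelated.

Shapes are reduced to large square blocks; fine edges and outlines are lost — a downscale-then-upscale (mosaic) effect.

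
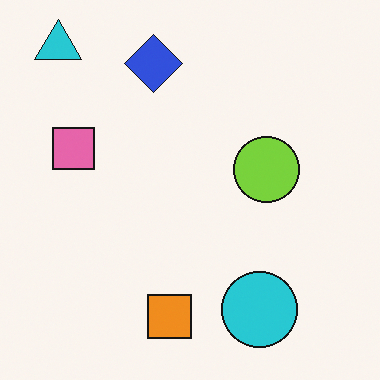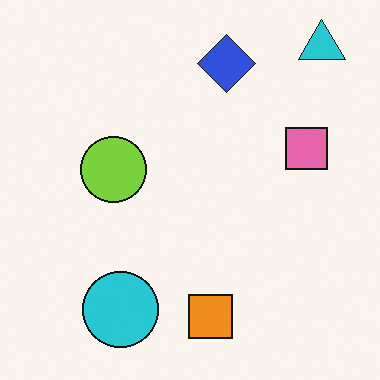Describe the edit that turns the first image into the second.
Flipped horizontally (left ↔ right).

The cyan triangle is in the top-left of the first image and the top-right of the second — shapes on opposite sides of the vertical midline have swapped in a mirror flip.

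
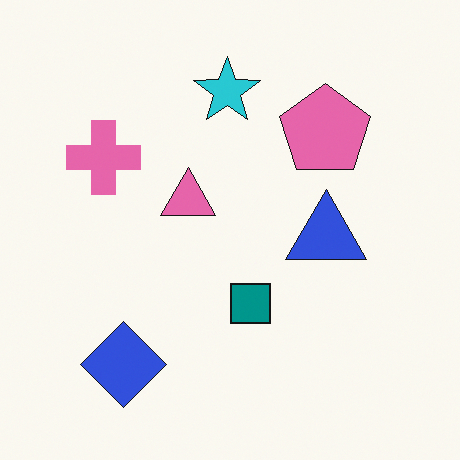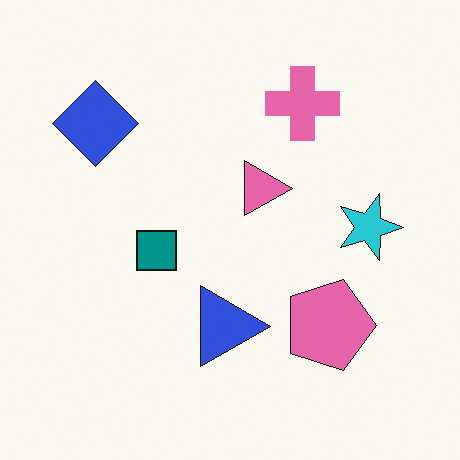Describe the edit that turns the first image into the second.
The image was rotated 90° clockwise.

The blue diamond sits in the bottom-left of the first image and the top-left of the second — consistent with a whole-image 90° clockwise rotation.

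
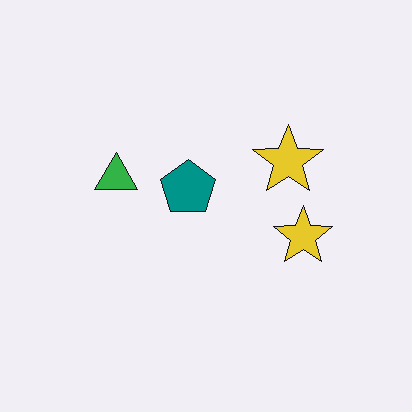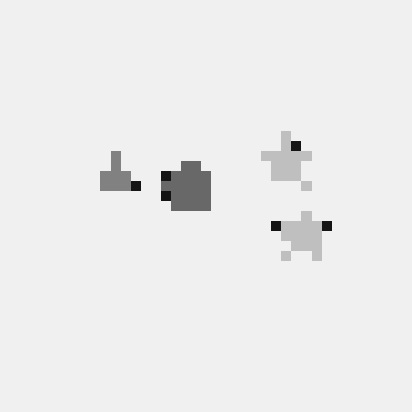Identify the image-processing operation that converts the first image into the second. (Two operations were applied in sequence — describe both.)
Converted to grayscale, then heavily pixelated into large blocks.

All color is removed — every shape is now a shade of grey. Shapes are reduced to large square blocks; fine edges and outlines are lost — a downscale-then-upscale (mosaic) effect.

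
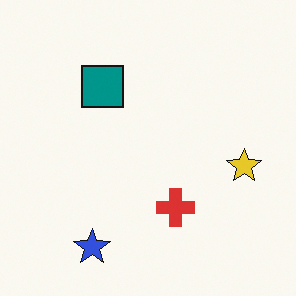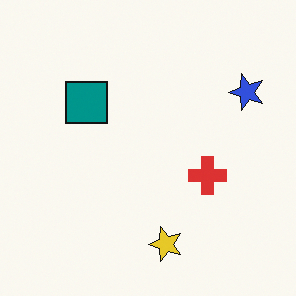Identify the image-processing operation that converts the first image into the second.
The image was transposed (reflected across the top-left ↔ bottom-right diagonal).

Shapes have swapped their row and column positions — what was in the top-right is now in the bottom-left — a diagonal reflection.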